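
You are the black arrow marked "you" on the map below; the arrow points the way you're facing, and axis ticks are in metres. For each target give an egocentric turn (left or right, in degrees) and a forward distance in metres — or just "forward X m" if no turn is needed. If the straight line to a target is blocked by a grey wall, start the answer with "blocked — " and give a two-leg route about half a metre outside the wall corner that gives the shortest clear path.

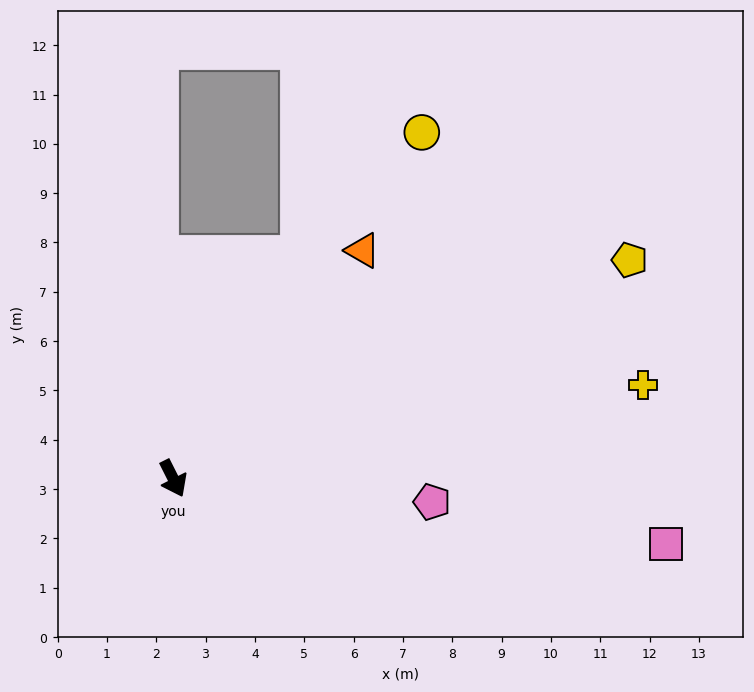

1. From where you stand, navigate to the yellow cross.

turn left 75°, forward 9.7 m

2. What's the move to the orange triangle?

turn left 114°, forward 6.0 m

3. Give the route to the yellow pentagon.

turn left 89°, forward 10.3 m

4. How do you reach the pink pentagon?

turn left 58°, forward 5.3 m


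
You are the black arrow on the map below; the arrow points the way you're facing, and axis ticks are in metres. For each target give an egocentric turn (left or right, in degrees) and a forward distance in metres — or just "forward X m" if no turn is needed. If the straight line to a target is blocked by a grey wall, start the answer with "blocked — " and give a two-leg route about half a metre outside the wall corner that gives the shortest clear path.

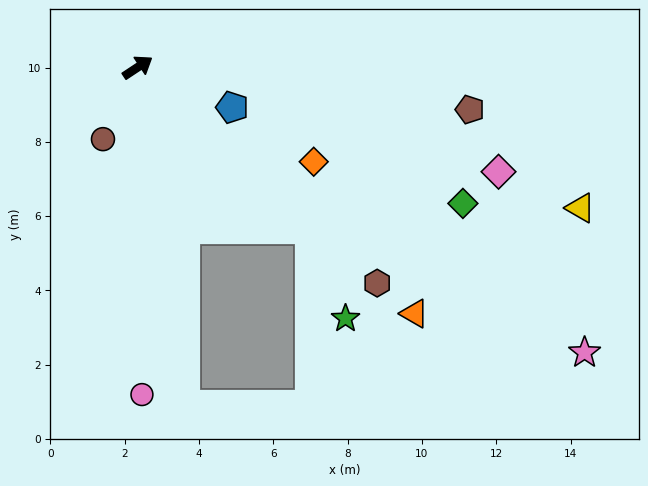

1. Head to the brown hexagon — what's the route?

turn right 76°, forward 8.7 m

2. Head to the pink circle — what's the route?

turn right 123°, forward 8.8 m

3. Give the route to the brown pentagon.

turn right 41°, forward 9.0 m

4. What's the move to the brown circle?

turn right 149°, forward 2.1 m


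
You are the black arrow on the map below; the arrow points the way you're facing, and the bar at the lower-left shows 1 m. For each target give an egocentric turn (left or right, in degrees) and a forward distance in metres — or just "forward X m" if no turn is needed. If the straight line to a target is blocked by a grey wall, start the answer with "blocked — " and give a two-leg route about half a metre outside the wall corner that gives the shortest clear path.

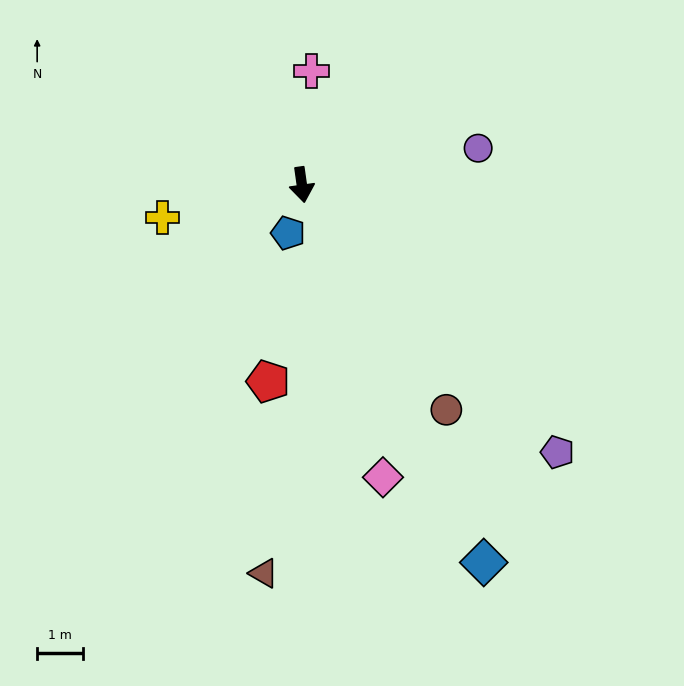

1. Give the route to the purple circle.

turn left 94°, forward 4.0 m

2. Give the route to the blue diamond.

turn left 18°, forward 9.2 m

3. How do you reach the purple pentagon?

turn left 36°, forward 8.1 m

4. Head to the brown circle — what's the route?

turn left 25°, forward 5.9 m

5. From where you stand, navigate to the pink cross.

turn left 167°, forward 2.5 m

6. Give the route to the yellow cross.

turn right 85°, forward 3.2 m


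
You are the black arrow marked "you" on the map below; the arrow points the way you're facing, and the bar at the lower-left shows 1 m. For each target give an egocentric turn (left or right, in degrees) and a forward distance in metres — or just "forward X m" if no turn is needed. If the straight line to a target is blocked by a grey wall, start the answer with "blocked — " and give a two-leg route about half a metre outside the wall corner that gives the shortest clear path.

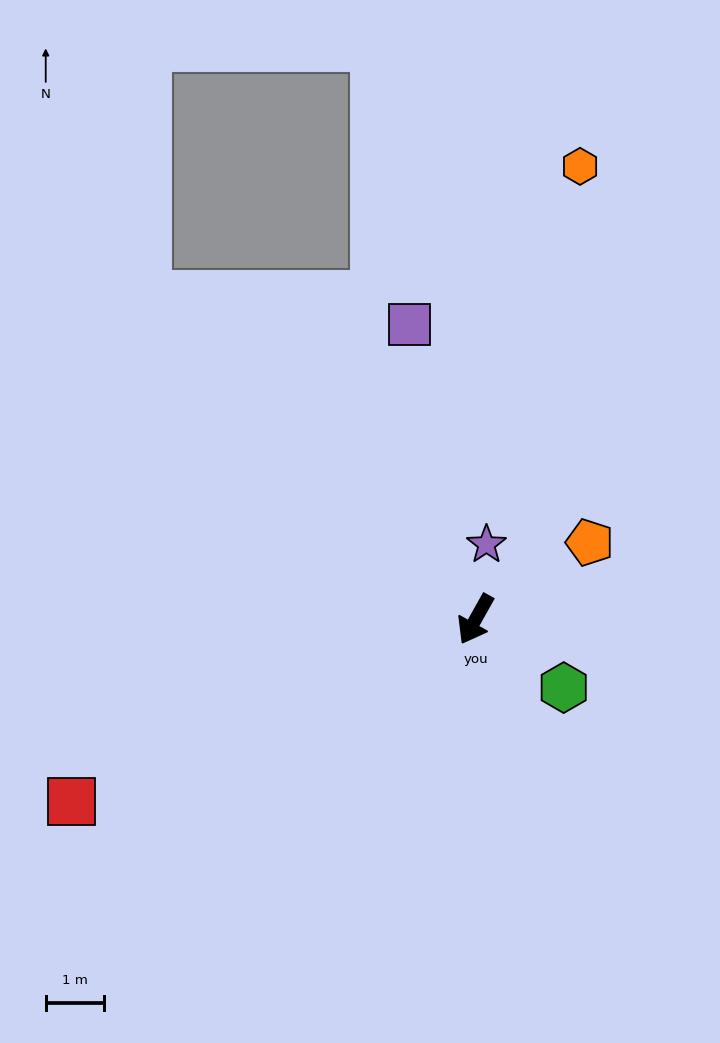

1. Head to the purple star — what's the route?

turn right 159°, forward 1.3 m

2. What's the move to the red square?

turn right 36°, forward 7.6 m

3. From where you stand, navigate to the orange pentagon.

turn left 153°, forward 2.4 m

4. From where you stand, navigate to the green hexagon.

turn left 82°, forward 1.9 m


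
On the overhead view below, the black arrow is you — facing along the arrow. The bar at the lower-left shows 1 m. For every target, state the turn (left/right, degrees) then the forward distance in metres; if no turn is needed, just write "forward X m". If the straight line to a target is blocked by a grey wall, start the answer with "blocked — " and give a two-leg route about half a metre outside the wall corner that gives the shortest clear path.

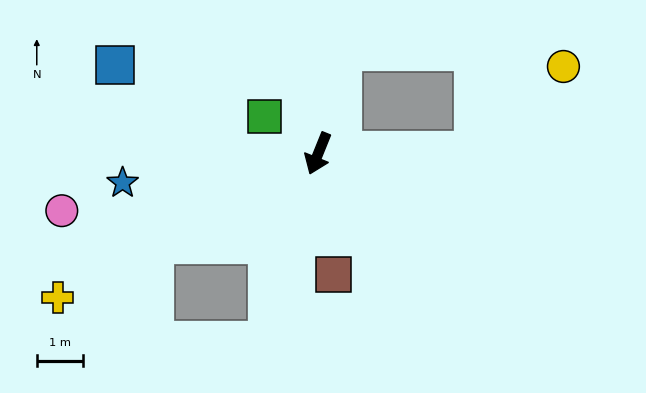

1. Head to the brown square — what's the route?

turn left 29°, forward 2.7 m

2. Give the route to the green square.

turn right 102°, forward 1.4 m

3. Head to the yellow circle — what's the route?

blocked — turn left 113°, forward 3.4 m, then turn left 42°, forward 2.7 m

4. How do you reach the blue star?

turn right 59°, forward 4.3 m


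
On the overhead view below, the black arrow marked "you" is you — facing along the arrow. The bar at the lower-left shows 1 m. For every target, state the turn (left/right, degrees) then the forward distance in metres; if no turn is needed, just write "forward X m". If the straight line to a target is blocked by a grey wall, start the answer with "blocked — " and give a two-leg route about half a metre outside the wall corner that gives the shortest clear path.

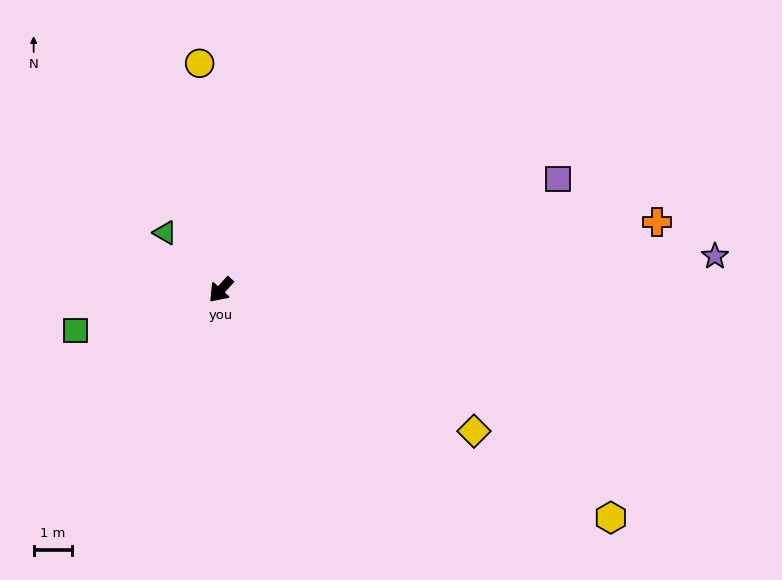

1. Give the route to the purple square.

turn left 151°, forward 9.2 m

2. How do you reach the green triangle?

turn right 93°, forward 2.1 m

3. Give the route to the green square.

turn right 32°, forward 3.9 m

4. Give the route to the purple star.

turn left 136°, forward 12.8 m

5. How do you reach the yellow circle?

turn right 132°, forward 5.9 m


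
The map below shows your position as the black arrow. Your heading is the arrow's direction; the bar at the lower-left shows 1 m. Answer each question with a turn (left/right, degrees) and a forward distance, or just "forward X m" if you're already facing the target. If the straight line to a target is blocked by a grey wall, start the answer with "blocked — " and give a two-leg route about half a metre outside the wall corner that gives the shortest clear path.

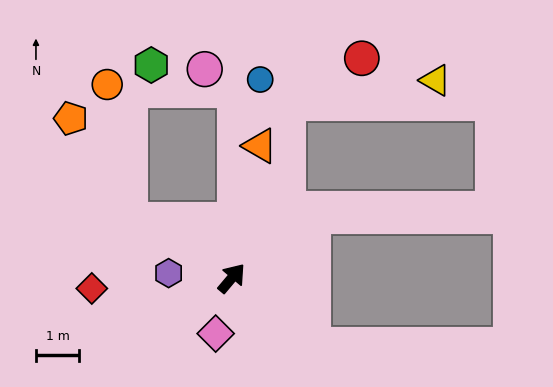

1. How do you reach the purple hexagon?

turn left 126°, forward 1.5 m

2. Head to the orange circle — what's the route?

blocked — turn left 101°, forward 2.7 m, then turn right 51°, forward 3.2 m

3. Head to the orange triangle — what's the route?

turn left 28°, forward 3.1 m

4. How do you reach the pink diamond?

turn right 156°, forward 1.3 m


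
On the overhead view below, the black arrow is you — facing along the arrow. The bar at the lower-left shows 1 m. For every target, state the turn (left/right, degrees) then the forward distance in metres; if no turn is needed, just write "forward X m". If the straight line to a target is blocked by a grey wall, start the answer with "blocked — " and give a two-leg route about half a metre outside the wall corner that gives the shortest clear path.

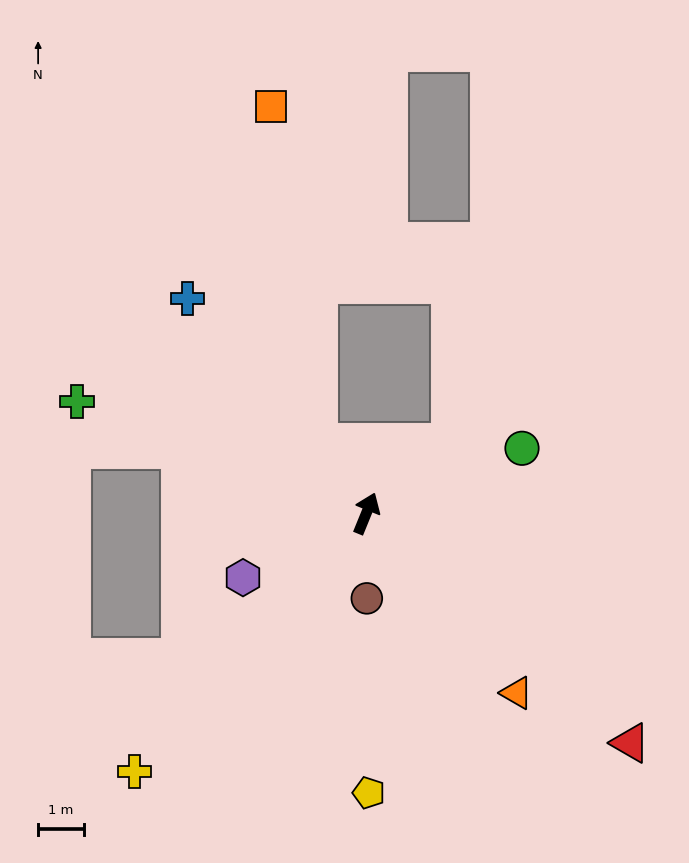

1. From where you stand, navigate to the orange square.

blocked — turn left 56°, forward 1.8 m, then turn right 26°, forward 7.4 m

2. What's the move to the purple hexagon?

turn left 140°, forward 3.0 m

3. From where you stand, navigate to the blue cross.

turn left 62°, forward 6.1 m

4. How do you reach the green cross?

turn left 91°, forward 6.7 m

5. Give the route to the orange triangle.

turn right 118°, forward 5.1 m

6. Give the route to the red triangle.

turn right 109°, forward 7.6 m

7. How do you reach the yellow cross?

turn left 160°, forward 7.5 m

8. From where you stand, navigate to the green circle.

turn right 45°, forward 3.7 m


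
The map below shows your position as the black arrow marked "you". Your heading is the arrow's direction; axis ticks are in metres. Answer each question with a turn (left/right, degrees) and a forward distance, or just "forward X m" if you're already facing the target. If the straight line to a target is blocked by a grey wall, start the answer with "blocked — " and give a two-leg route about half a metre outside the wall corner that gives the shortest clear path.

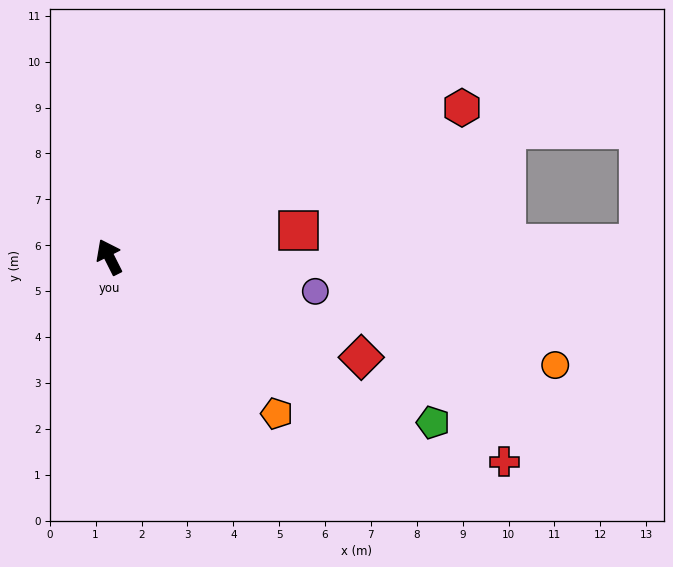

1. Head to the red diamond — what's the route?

turn right 138°, forward 5.9 m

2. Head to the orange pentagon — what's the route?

turn right 160°, forward 5.0 m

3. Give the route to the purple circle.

turn right 126°, forward 4.6 m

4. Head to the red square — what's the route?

turn right 109°, forward 4.2 m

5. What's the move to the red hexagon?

turn right 94°, forward 8.3 m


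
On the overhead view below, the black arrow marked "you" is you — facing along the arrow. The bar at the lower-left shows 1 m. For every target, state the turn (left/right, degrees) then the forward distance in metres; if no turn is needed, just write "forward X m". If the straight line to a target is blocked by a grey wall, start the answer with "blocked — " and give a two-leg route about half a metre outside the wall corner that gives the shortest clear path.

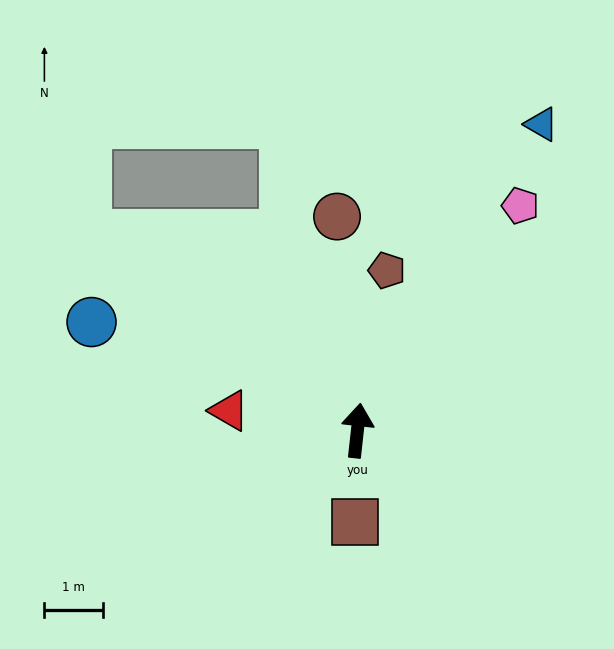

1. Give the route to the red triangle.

turn left 87°, forward 2.2 m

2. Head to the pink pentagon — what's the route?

turn right 30°, forward 4.8 m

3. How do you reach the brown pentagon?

turn right 4°, forward 2.8 m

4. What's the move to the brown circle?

turn left 12°, forward 3.7 m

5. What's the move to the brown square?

turn right 175°, forward 1.6 m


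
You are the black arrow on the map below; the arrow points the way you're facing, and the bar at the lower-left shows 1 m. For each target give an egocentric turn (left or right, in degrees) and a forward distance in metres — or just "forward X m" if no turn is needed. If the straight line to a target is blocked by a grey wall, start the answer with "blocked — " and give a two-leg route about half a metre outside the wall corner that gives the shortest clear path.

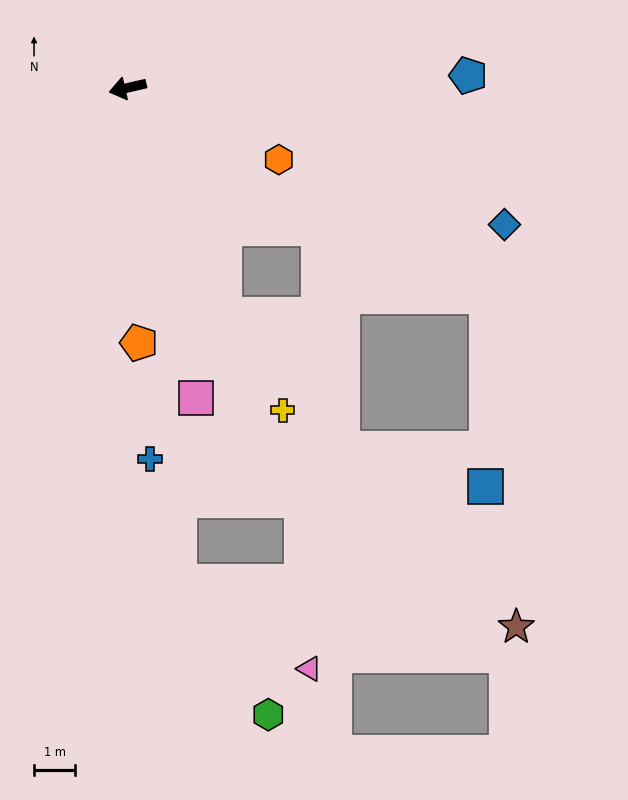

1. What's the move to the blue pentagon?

turn left 169°, forward 8.2 m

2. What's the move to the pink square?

turn left 89°, forward 7.7 m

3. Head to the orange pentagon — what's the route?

turn left 80°, forward 6.2 m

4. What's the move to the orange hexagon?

turn left 142°, forward 4.0 m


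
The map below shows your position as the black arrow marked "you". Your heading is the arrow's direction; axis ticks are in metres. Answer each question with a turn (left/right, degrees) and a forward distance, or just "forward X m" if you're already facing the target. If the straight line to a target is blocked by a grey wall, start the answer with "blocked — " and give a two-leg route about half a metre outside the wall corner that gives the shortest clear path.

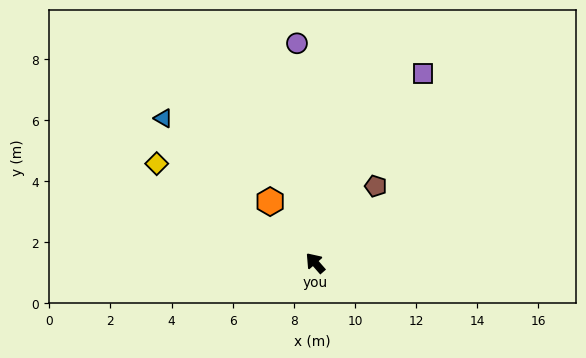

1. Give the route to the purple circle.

turn right 36°, forward 7.2 m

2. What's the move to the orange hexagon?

turn right 5°, forward 2.5 m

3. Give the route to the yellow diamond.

turn left 17°, forward 6.1 m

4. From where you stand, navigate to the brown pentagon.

turn right 79°, forward 3.2 m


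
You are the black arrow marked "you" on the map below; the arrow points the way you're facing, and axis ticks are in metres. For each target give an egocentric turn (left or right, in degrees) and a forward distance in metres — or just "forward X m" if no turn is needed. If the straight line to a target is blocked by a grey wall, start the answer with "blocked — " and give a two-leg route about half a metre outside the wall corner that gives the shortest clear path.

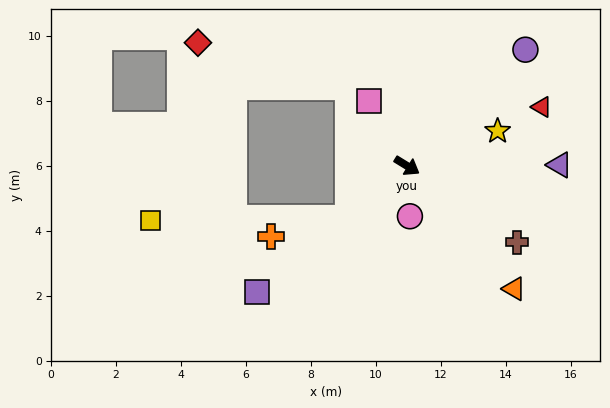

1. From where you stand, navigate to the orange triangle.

turn right 17°, forward 5.0 m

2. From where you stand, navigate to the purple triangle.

turn left 32°, forward 4.7 m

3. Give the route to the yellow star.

turn left 53°, forward 3.0 m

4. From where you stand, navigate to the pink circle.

turn right 55°, forward 1.6 m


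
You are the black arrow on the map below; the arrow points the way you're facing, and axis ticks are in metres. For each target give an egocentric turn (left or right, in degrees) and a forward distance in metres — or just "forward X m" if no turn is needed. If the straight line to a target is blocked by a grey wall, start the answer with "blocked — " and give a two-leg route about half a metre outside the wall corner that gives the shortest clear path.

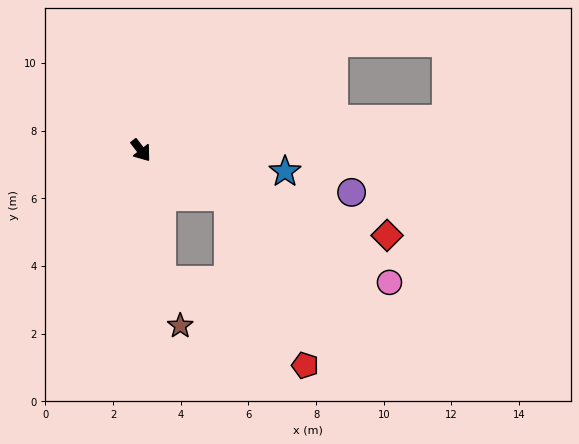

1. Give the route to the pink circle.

turn left 24°, forward 8.3 m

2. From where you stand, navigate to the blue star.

turn left 44°, forward 4.3 m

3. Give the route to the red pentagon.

blocked — turn left 24°, forward 2.9 m, then turn right 37°, forward 5.5 m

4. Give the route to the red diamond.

turn left 33°, forward 7.7 m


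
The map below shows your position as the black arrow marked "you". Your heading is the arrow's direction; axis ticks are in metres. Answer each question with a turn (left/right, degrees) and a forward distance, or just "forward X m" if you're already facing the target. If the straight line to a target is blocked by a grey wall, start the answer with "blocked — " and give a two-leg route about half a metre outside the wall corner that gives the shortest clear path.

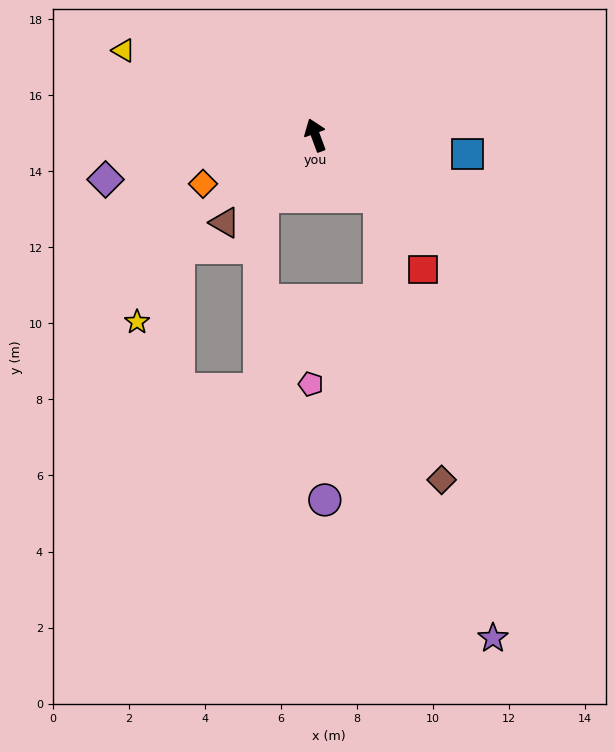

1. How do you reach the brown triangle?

turn left 114°, forward 3.3 m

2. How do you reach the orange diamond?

turn left 93°, forward 3.2 m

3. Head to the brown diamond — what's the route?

blocked — turn right 154°, forward 2.3 m, then turn right 34°, forward 7.6 m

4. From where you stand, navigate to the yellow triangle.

turn left 46°, forward 5.5 m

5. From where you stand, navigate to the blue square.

turn right 117°, forward 4.0 m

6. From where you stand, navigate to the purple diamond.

turn left 82°, forward 5.6 m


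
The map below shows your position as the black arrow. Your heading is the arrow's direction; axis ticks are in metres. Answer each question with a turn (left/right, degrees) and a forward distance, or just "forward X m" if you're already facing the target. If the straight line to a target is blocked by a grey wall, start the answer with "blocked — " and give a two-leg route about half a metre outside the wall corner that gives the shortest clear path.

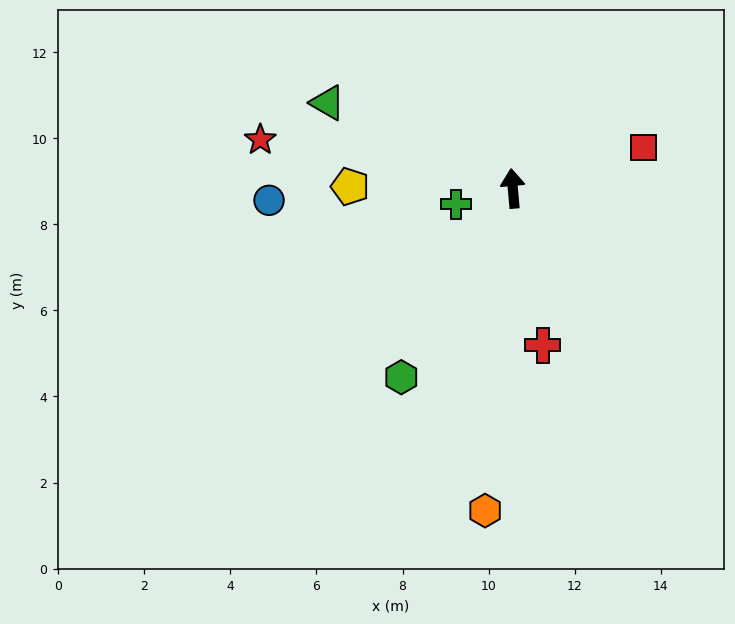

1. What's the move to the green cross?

turn left 101°, forward 1.4 m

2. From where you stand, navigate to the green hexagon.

turn left 144°, forward 5.1 m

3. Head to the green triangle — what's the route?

turn left 60°, forward 4.7 m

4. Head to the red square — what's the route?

turn right 78°, forward 3.2 m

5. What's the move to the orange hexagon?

turn left 170°, forward 7.5 m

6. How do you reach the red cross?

turn right 174°, forward 3.7 m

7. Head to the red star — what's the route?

turn left 74°, forward 6.0 m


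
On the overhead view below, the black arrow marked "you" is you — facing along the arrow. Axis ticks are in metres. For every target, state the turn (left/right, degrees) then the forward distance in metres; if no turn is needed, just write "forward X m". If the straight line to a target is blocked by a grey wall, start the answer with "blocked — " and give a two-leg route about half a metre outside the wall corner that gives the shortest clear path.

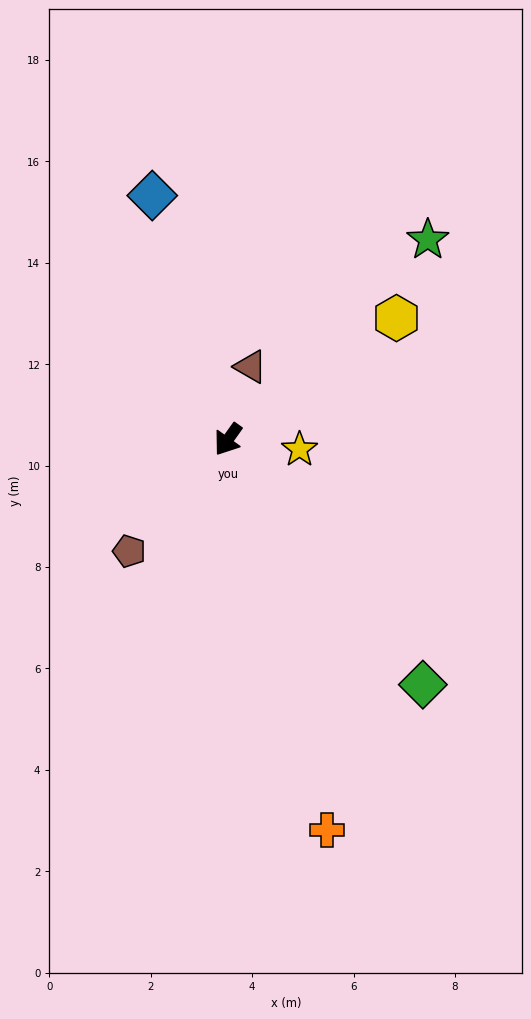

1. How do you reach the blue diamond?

turn right 127°, forward 5.0 m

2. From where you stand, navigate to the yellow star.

turn left 118°, forward 1.4 m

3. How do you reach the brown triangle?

turn right 162°, forward 1.5 m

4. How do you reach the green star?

turn left 170°, forward 5.6 m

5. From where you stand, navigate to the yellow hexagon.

turn left 161°, forward 4.1 m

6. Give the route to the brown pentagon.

turn right 6°, forward 2.9 m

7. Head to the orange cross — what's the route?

turn left 50°, forward 7.9 m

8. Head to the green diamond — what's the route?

turn left 74°, forward 6.2 m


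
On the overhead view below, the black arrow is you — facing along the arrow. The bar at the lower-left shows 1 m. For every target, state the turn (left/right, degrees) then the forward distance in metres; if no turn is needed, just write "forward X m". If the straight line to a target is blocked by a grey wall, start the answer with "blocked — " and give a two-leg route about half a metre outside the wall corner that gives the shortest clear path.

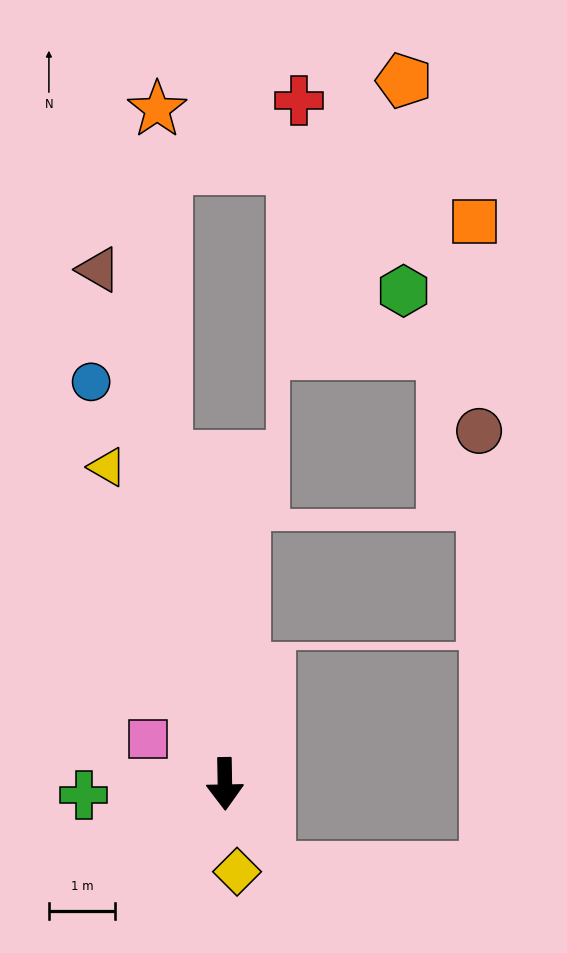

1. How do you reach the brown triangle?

turn right 167°, forward 8.0 m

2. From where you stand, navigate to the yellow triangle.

turn right 161°, forward 5.1 m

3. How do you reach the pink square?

turn right 121°, forward 1.3 m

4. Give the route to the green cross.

turn right 86°, forward 2.1 m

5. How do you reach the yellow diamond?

turn left 7°, forward 1.3 m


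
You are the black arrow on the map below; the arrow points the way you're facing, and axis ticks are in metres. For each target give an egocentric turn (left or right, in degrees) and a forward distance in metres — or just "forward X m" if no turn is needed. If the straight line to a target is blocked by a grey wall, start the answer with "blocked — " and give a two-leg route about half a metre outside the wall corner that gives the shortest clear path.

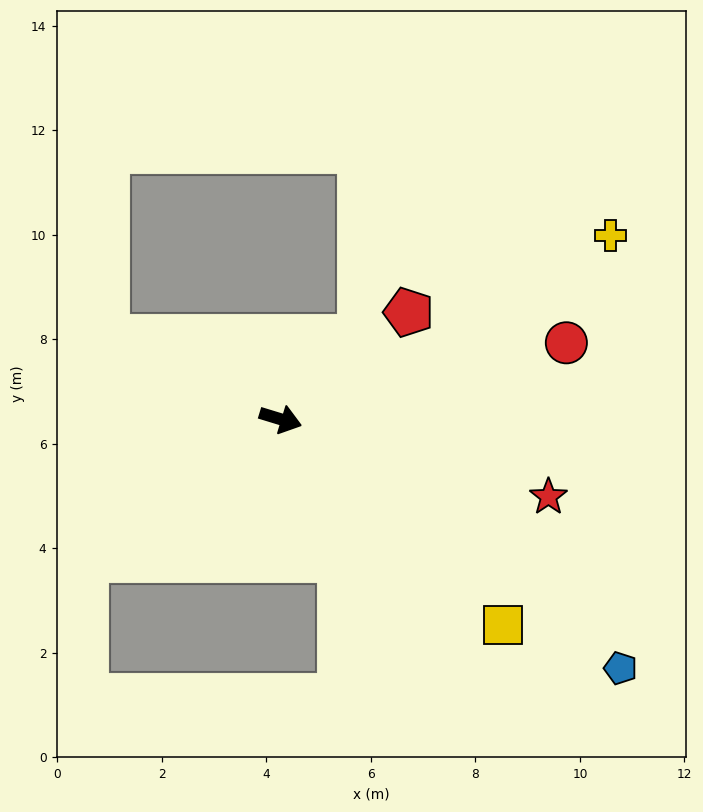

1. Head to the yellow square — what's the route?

turn right 26°, forward 5.8 m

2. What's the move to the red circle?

turn left 32°, forward 5.7 m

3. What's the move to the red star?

forward 5.3 m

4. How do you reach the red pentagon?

turn left 57°, forward 3.2 m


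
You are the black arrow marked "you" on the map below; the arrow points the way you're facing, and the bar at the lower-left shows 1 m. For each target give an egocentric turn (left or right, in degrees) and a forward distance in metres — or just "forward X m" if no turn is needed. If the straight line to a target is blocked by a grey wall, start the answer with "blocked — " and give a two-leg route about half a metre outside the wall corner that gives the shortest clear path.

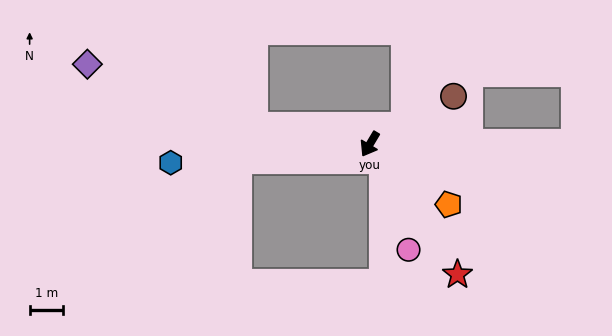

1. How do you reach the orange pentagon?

turn left 83°, forward 3.0 m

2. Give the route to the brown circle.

turn left 151°, forward 2.9 m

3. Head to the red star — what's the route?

turn left 65°, forward 4.7 m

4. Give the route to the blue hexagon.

turn right 54°, forward 6.0 m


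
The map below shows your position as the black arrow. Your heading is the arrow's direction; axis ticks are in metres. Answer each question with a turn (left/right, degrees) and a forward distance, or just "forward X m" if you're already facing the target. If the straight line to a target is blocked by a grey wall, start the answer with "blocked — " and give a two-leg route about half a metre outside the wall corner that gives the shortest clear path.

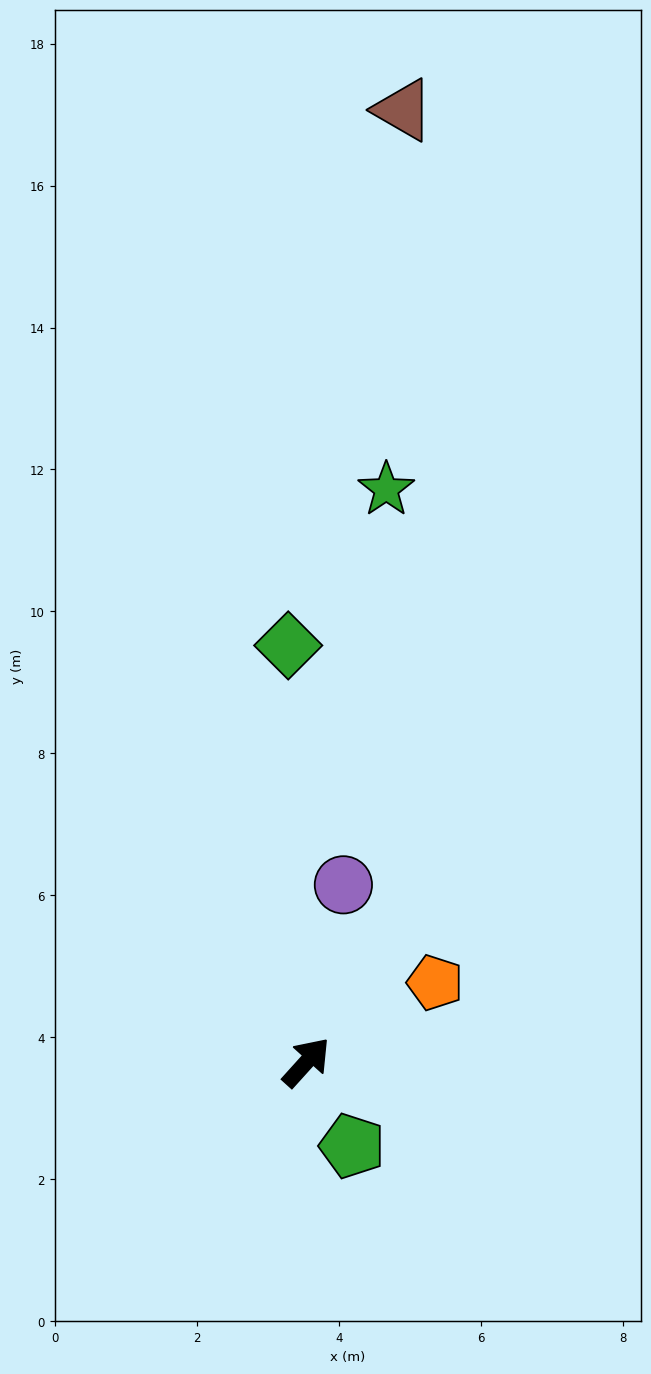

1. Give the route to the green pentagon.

turn right 109°, forward 1.3 m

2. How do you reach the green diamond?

turn left 45°, forward 5.9 m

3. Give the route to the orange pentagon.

turn right 16°, forward 2.1 m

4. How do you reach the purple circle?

turn left 30°, forward 2.6 m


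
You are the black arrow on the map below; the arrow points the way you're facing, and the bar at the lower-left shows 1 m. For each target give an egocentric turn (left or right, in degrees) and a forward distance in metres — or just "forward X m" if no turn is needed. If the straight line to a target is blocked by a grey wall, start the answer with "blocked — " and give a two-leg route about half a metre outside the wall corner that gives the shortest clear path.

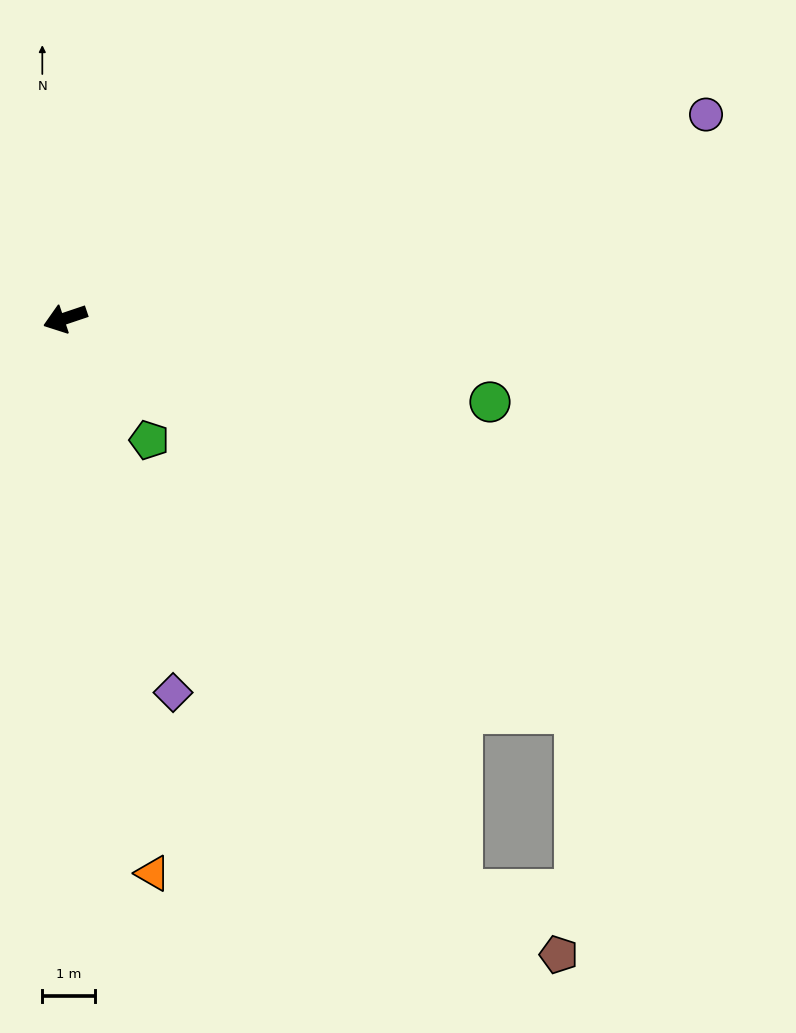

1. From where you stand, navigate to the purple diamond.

turn left 87°, forward 7.3 m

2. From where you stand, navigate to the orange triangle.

turn left 80°, forward 10.6 m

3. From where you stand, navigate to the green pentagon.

turn left 106°, forward 2.8 m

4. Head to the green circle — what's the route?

turn left 150°, forward 8.2 m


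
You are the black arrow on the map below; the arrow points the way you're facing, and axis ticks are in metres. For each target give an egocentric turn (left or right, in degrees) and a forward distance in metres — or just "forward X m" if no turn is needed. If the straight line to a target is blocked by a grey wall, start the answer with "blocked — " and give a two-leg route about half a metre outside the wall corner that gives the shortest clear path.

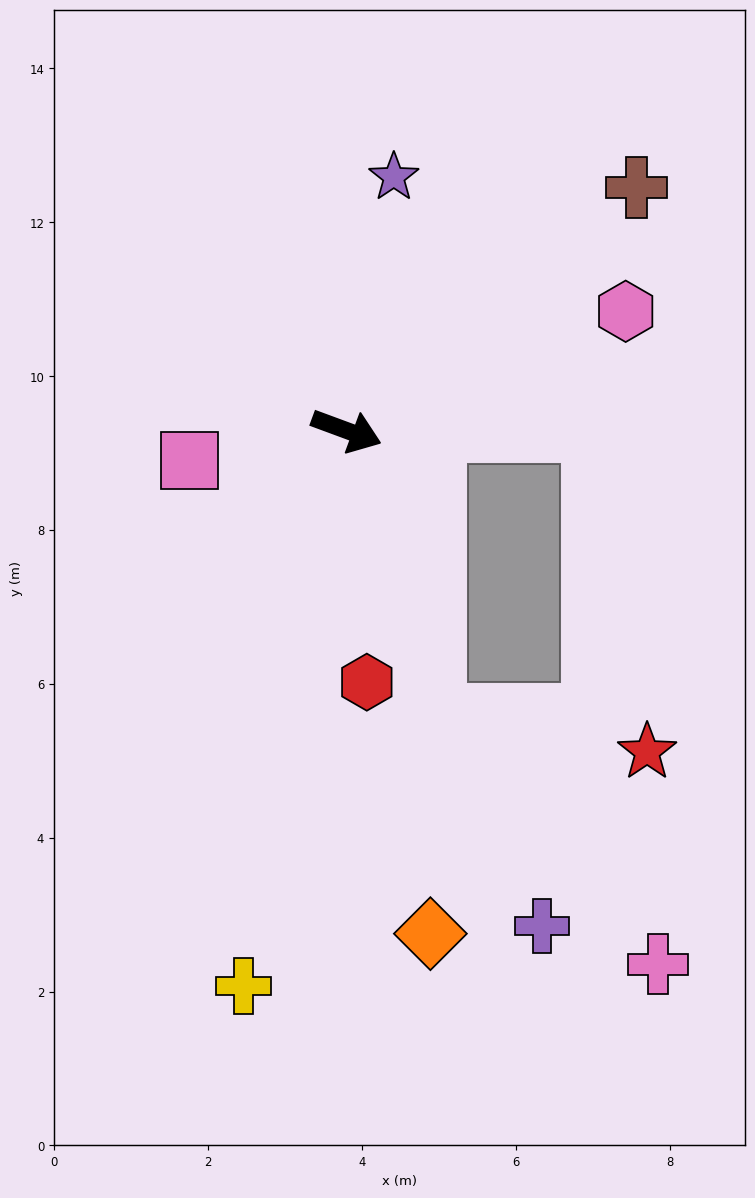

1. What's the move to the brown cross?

turn left 60°, forward 4.9 m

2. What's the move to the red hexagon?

turn right 65°, forward 3.3 m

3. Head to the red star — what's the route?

blocked — turn right 53°, forward 3.9 m, then turn left 64°, forward 2.8 m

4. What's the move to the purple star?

turn left 100°, forward 3.4 m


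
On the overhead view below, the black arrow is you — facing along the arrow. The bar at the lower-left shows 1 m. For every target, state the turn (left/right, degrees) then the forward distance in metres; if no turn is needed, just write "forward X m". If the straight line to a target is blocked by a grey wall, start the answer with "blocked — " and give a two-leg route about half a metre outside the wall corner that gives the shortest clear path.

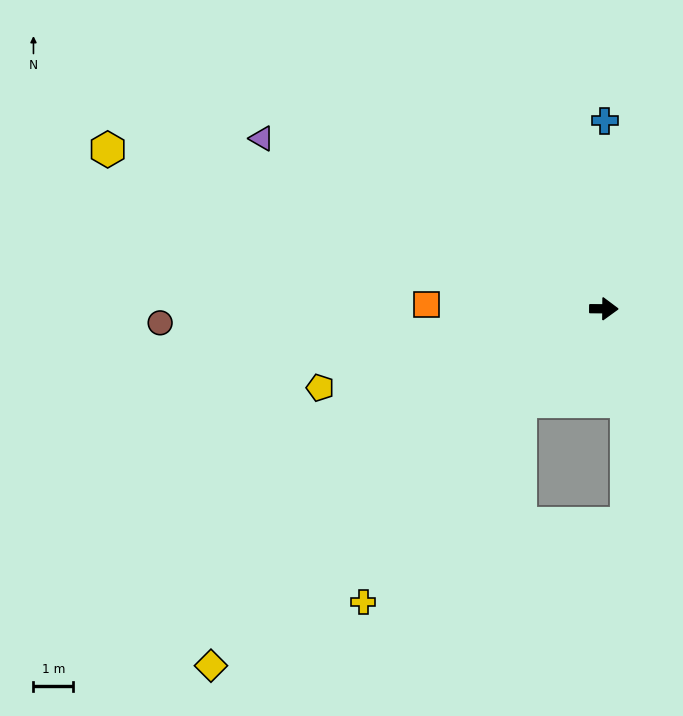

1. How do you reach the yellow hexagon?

turn left 163°, forward 13.2 m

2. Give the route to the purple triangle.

turn left 154°, forward 9.7 m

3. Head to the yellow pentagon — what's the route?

turn right 164°, forward 7.4 m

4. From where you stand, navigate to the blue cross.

turn left 90°, forward 4.7 m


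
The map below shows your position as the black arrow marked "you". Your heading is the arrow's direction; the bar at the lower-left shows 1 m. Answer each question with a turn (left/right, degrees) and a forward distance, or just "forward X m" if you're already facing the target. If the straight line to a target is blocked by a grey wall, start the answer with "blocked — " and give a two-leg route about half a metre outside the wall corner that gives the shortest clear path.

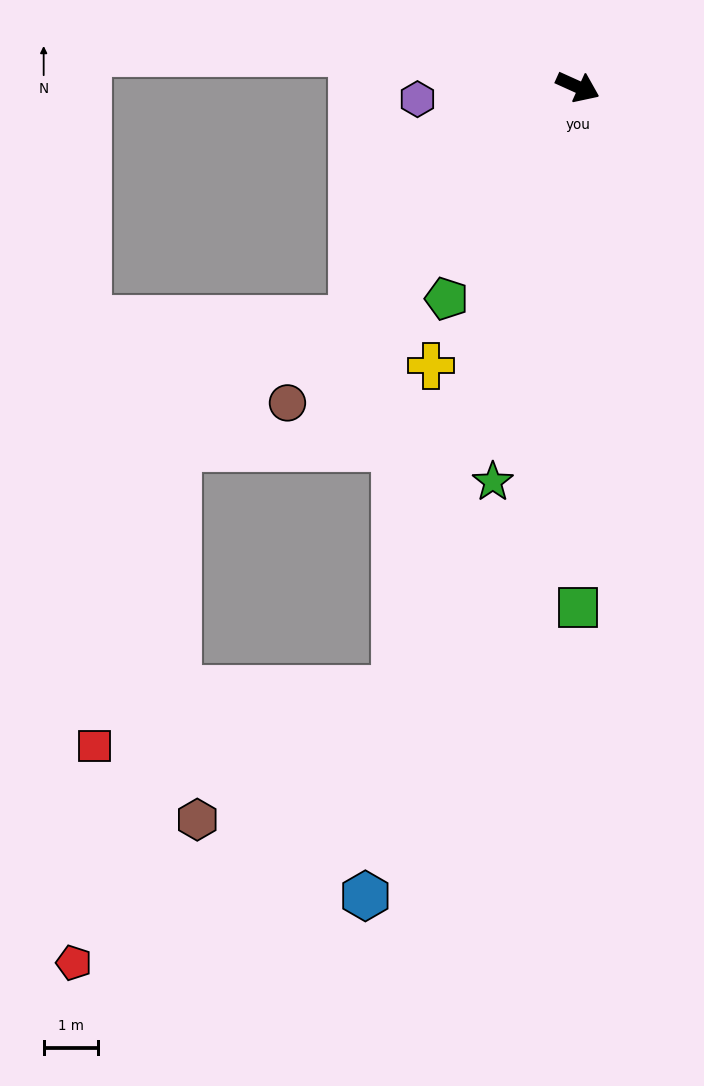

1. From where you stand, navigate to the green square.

turn right 66°, forward 9.5 m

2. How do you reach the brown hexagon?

blocked — turn right 83°, forward 11.5 m, then turn right 39°, forward 4.3 m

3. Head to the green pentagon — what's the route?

turn right 97°, forward 4.5 m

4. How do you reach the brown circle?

turn right 108°, forward 7.8 m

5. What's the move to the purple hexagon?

turn right 151°, forward 2.9 m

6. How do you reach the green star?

turn right 78°, forward 7.4 m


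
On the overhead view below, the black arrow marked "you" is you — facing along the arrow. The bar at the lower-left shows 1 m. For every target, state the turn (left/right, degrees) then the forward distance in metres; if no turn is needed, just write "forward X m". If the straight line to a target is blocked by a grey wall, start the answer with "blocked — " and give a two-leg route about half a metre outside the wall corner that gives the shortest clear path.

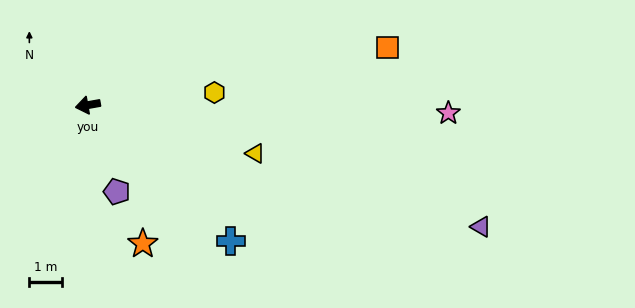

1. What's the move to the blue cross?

turn left 126°, forward 6.0 m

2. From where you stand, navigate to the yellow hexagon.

turn left 176°, forward 3.9 m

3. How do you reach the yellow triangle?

turn left 154°, forward 5.3 m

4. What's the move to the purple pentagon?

turn left 98°, forward 2.8 m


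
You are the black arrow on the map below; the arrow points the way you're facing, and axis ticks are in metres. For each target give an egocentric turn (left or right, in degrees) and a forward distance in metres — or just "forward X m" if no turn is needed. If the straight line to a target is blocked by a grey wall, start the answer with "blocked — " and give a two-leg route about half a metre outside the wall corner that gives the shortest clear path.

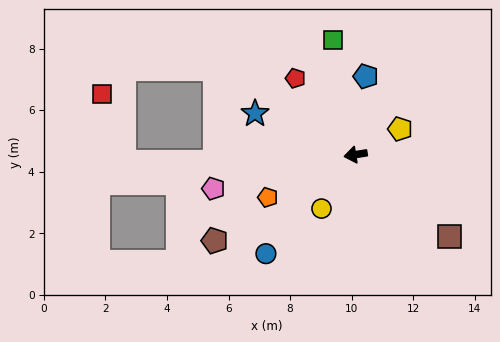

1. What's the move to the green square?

turn right 88°, forward 3.8 m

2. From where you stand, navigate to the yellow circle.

turn left 49°, forward 2.1 m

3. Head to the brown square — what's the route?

turn left 130°, forward 4.0 m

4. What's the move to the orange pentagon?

turn left 17°, forward 3.2 m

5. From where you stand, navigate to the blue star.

turn right 31°, forward 3.5 m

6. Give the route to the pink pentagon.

turn left 4°, forward 4.7 m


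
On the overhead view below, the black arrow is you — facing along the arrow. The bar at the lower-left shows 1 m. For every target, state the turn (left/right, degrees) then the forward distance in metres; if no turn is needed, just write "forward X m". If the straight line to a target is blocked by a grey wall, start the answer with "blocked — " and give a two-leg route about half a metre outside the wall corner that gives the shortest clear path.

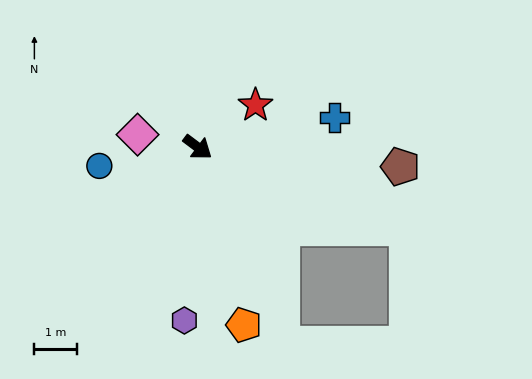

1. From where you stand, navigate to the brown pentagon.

turn left 31°, forward 4.8 m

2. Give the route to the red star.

turn left 73°, forward 1.7 m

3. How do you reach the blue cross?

turn left 49°, forward 3.3 m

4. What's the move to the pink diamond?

turn right 155°, forward 1.4 m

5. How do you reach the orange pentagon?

turn right 39°, forward 4.3 m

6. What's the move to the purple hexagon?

turn right 58°, forward 4.1 m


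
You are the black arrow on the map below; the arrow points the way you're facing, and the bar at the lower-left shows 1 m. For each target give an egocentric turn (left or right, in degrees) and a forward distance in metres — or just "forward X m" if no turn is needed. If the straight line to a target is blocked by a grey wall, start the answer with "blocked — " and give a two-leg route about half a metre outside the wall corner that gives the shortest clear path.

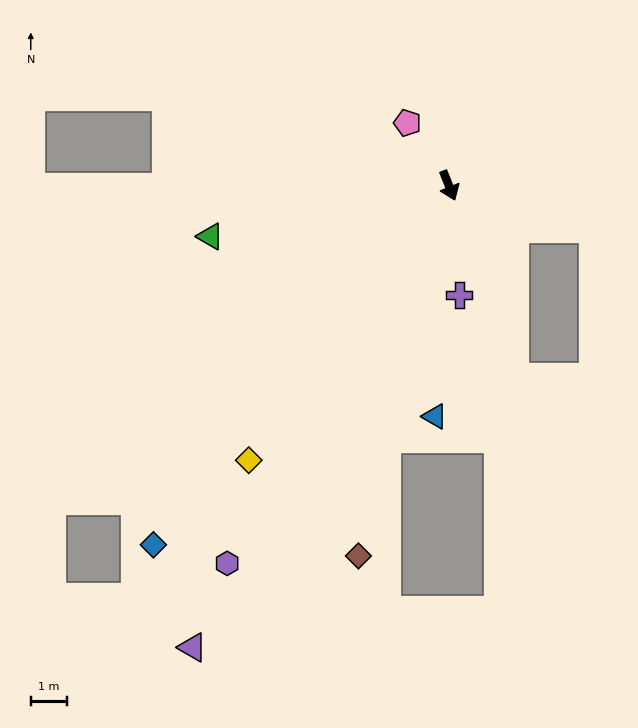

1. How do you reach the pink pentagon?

turn right 168°, forward 2.1 m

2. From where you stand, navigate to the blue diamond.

turn right 61°, forward 12.8 m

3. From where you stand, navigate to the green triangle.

turn right 100°, forward 6.7 m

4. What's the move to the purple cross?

turn right 17°, forward 3.0 m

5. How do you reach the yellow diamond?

turn right 58°, forward 9.3 m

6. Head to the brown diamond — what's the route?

turn right 36°, forward 10.5 m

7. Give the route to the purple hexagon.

turn right 52°, forward 12.1 m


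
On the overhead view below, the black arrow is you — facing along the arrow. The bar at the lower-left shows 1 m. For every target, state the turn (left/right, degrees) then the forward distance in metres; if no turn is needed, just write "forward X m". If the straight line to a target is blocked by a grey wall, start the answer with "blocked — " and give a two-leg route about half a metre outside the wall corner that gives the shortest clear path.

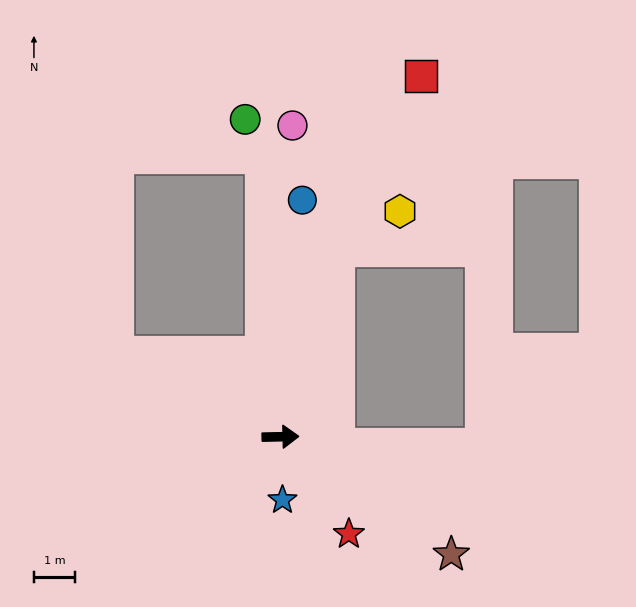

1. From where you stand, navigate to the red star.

turn right 56°, forward 2.9 m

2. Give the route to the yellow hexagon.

blocked — turn left 72°, forward 4.7 m, then turn right 42°, forward 1.8 m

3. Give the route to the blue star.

turn right 89°, forward 1.5 m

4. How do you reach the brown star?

turn right 36°, forward 5.0 m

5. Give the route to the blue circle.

turn left 83°, forward 5.7 m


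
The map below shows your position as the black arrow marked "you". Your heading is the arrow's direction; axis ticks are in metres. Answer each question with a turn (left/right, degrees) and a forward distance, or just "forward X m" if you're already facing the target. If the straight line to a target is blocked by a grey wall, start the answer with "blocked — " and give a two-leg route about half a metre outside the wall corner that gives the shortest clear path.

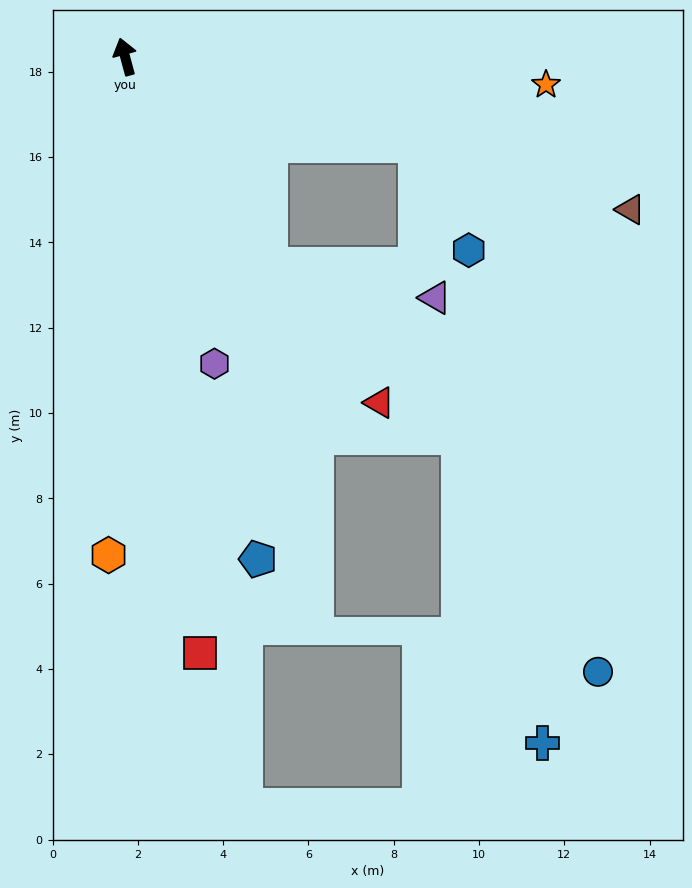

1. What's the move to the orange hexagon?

turn left 163°, forward 11.7 m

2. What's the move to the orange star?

turn right 109°, forward 9.9 m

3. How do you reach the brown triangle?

turn right 122°, forward 12.4 m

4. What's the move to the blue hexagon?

blocked — turn right 122°, forward 7.1 m, then turn right 47°, forward 2.8 m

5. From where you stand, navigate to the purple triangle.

blocked — turn right 160°, forward 6.0 m, then turn left 44°, forward 3.9 m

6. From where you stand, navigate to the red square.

turn left 172°, forward 14.1 m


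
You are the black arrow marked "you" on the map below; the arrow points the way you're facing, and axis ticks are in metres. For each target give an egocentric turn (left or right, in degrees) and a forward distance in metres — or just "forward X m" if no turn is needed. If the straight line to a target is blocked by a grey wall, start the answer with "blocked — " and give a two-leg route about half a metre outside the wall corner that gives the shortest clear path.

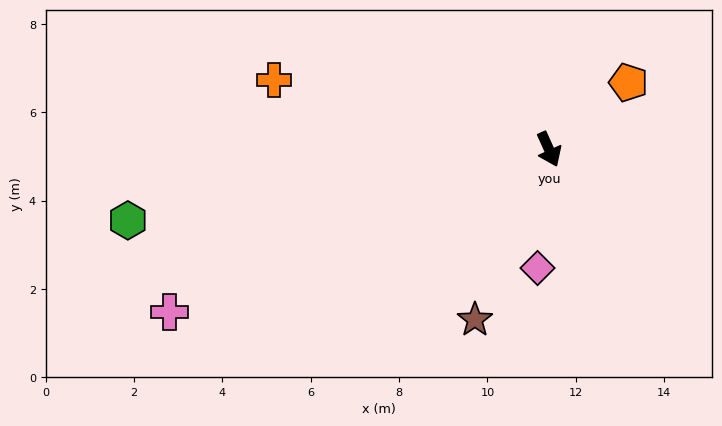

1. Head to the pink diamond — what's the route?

turn right 30°, forward 2.7 m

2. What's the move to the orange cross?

turn right 128°, forward 6.4 m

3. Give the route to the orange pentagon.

turn left 106°, forward 2.4 m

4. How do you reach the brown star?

turn right 48°, forward 4.2 m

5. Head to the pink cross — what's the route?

turn right 91°, forward 9.4 m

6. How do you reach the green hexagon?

turn right 105°, forward 9.7 m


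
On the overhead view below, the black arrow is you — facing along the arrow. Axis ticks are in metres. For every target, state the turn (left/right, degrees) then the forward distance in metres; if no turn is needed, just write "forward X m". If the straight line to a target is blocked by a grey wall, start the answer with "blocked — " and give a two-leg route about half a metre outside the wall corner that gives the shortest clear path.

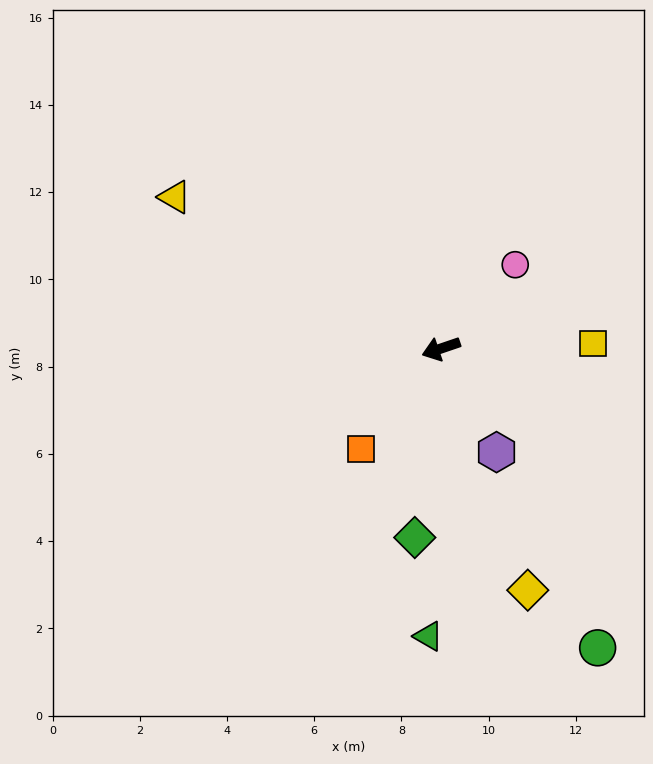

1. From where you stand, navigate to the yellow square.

turn left 163°, forward 3.5 m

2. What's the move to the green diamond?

turn left 63°, forward 4.4 m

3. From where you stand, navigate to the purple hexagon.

turn left 99°, forward 2.7 m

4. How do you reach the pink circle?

turn right 150°, forward 2.6 m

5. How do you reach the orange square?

turn left 33°, forward 2.9 m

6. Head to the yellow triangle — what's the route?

turn right 48°, forward 7.0 m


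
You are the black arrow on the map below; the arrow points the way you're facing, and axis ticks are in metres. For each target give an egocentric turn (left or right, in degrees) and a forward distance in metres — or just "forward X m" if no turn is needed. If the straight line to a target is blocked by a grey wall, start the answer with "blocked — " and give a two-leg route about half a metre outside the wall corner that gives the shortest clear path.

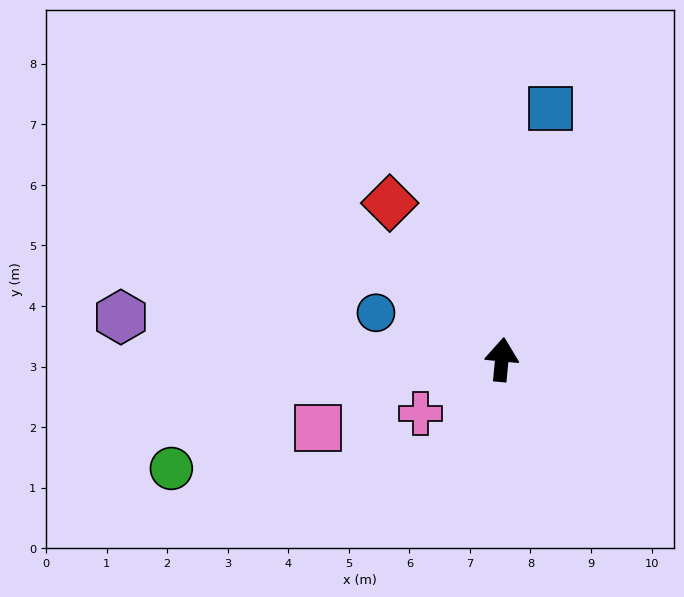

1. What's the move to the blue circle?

turn left 75°, forward 2.2 m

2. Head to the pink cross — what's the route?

turn left 129°, forward 1.6 m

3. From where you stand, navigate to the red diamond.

turn left 41°, forward 3.2 m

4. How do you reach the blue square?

turn right 6°, forward 4.2 m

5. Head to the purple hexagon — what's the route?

turn left 89°, forward 6.3 m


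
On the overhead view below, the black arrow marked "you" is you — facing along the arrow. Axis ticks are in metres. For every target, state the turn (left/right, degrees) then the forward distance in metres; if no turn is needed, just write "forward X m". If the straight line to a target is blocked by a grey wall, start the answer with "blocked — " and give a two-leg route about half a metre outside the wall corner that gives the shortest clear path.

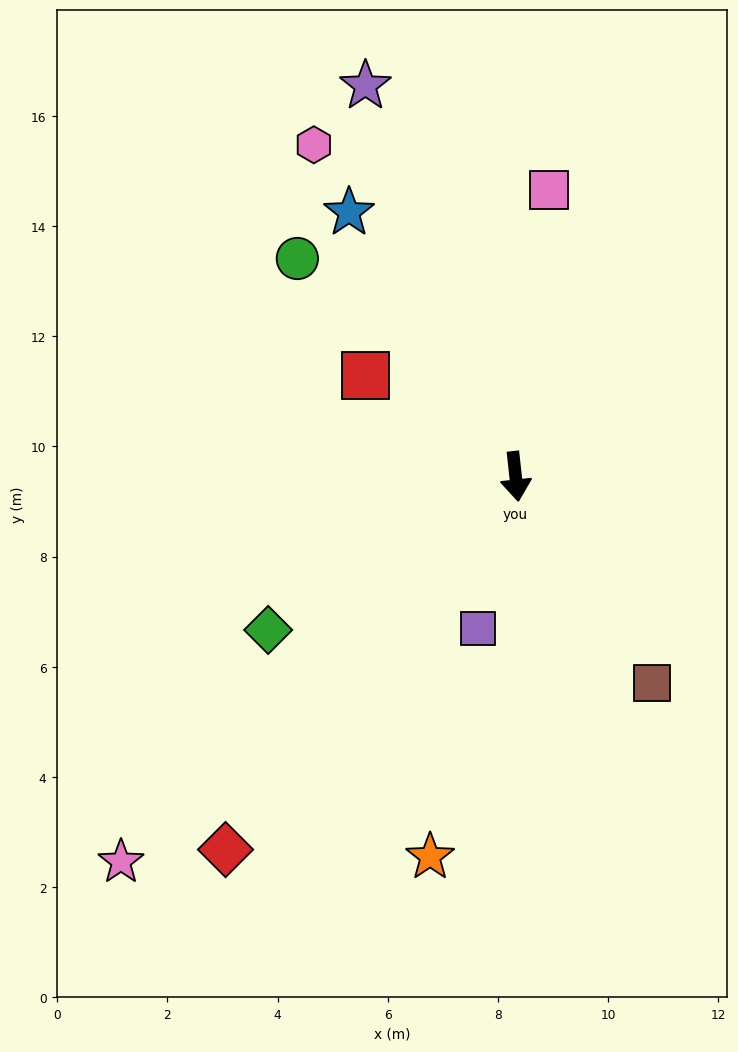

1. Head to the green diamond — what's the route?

turn right 64°, forward 5.3 m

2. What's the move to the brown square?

turn left 27°, forward 4.5 m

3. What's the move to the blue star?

turn right 154°, forward 5.7 m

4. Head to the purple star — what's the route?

turn right 165°, forward 7.6 m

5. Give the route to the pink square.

turn left 167°, forward 5.2 m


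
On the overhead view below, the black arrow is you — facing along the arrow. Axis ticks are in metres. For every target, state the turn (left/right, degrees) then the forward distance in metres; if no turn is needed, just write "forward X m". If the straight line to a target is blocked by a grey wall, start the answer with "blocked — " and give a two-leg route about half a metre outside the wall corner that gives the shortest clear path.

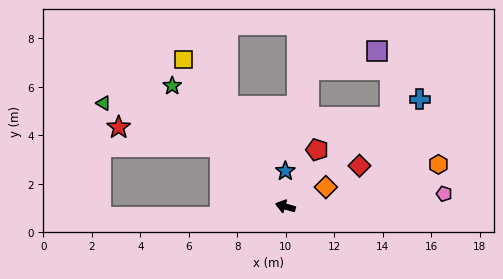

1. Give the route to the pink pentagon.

turn right 160°, forward 6.6 m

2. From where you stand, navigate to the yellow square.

turn right 40°, forward 7.4 m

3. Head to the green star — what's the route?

turn right 31°, forward 6.8 m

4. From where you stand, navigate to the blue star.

turn right 74°, forward 1.5 m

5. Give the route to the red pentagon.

turn right 103°, forward 2.7 m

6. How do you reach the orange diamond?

turn right 138°, forward 1.9 m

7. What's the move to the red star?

blocked — turn right 26°, forward 3.6 m, then turn left 31°, forward 4.3 m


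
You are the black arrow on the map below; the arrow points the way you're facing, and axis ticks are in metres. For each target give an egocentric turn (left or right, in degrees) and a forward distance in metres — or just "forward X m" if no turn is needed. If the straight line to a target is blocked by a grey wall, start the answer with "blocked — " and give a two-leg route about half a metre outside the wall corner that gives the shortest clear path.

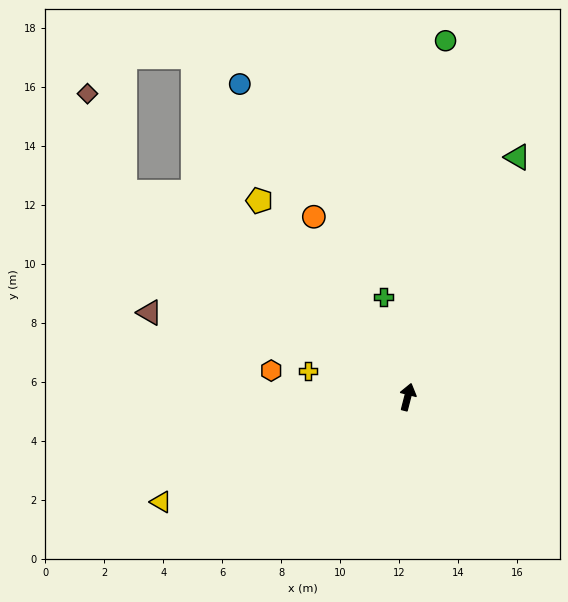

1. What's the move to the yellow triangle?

turn left 127°, forward 9.1 m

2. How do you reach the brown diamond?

blocked — turn left 69°, forward 11.8 m, then turn right 34°, forward 3.6 m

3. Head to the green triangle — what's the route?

turn right 10°, forward 8.9 m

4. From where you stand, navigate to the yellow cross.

turn left 90°, forward 3.5 m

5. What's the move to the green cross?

turn left 28°, forward 3.5 m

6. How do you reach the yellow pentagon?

turn left 51°, forward 8.3 m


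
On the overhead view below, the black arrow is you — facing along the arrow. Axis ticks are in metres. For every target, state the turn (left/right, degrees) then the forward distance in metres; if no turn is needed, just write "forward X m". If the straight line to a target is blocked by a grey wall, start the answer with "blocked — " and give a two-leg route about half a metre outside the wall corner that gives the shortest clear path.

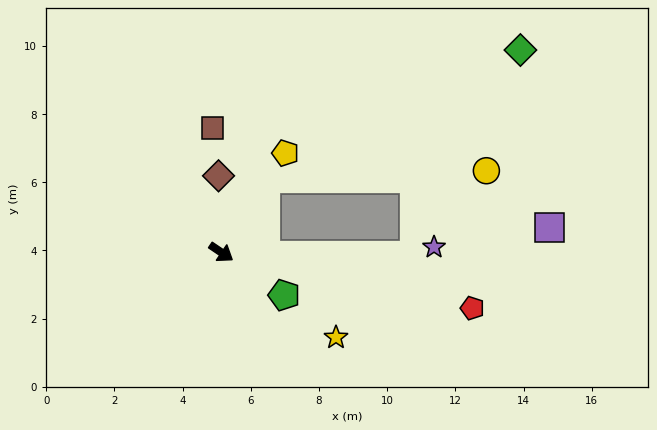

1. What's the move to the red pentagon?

turn left 22°, forward 7.5 m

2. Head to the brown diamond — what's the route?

turn left 126°, forward 2.2 m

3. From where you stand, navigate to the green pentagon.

forward 2.2 m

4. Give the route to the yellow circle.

blocked — turn left 93°, forward 2.5 m, then turn right 57°, forward 6.5 m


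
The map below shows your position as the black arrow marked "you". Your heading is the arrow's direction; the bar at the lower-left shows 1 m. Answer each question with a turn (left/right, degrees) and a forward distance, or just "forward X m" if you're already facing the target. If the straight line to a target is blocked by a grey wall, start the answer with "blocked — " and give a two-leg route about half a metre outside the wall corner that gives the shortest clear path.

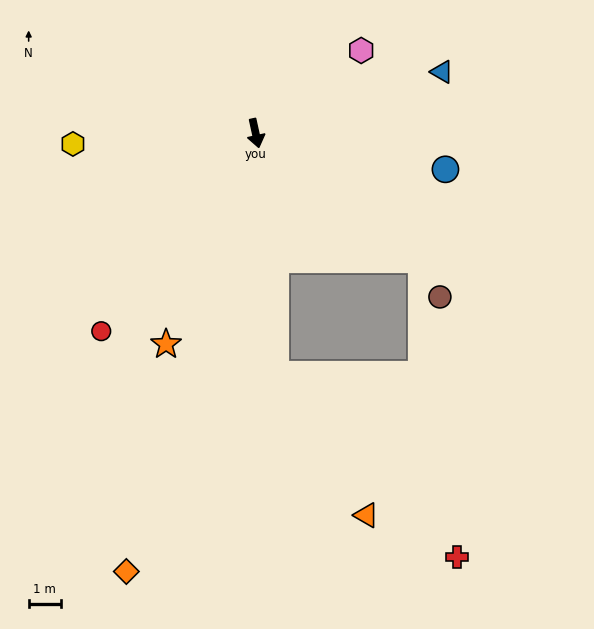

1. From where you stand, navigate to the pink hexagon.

turn left 116°, forward 4.2 m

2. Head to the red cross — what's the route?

blocked — turn right 8°, forward 7.6 m, then turn left 41°, forward 8.1 m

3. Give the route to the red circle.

turn right 50°, forward 7.9 m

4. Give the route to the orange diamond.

turn right 29°, forward 14.3 m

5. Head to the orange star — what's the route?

turn right 35°, forward 7.2 m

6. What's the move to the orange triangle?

blocked — turn right 8°, forward 7.6 m, then turn left 28°, forward 5.2 m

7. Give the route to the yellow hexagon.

turn right 99°, forward 5.7 m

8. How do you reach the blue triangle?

turn left 96°, forward 6.2 m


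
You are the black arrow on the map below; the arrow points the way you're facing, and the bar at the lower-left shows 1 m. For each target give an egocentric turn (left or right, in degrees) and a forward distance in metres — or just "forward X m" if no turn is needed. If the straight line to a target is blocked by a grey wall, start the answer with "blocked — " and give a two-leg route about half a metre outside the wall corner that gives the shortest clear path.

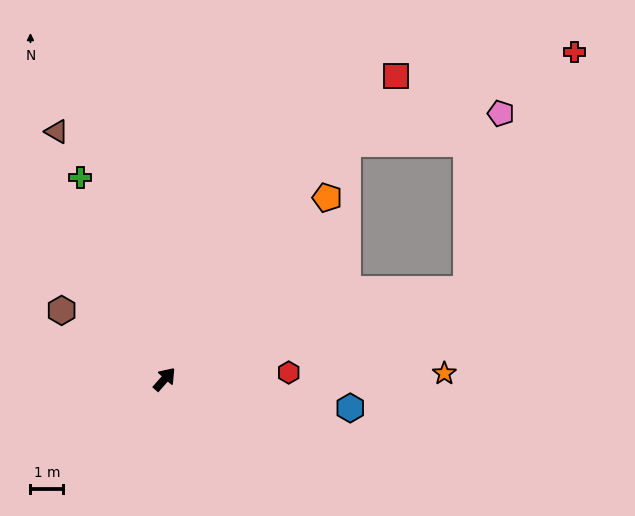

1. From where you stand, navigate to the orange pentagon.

forward 7.5 m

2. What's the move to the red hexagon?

turn right 46°, forward 3.8 m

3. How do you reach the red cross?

blocked — turn right 32°, forward 9.6 m, then turn left 49°, forward 8.0 m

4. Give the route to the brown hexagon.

turn left 98°, forward 3.8 m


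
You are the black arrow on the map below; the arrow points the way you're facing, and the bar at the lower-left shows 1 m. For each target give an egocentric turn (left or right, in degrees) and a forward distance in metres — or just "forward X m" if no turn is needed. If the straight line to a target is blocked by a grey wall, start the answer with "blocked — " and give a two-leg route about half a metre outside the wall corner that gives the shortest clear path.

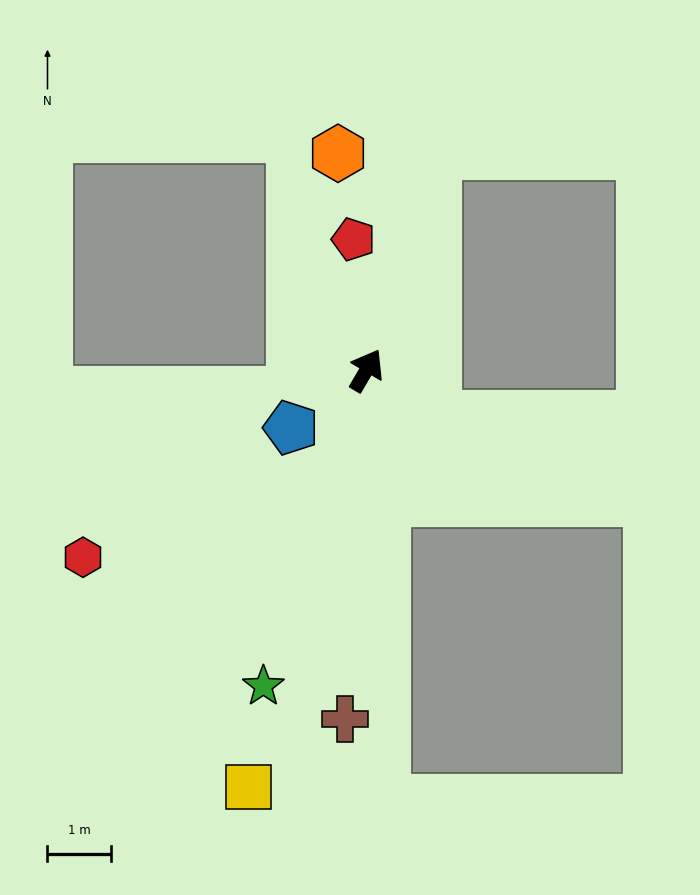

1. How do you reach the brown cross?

turn right 153°, forward 5.5 m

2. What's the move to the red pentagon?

turn left 36°, forward 2.1 m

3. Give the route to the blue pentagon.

turn left 158°, forward 1.5 m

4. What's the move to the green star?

turn right 168°, forward 5.2 m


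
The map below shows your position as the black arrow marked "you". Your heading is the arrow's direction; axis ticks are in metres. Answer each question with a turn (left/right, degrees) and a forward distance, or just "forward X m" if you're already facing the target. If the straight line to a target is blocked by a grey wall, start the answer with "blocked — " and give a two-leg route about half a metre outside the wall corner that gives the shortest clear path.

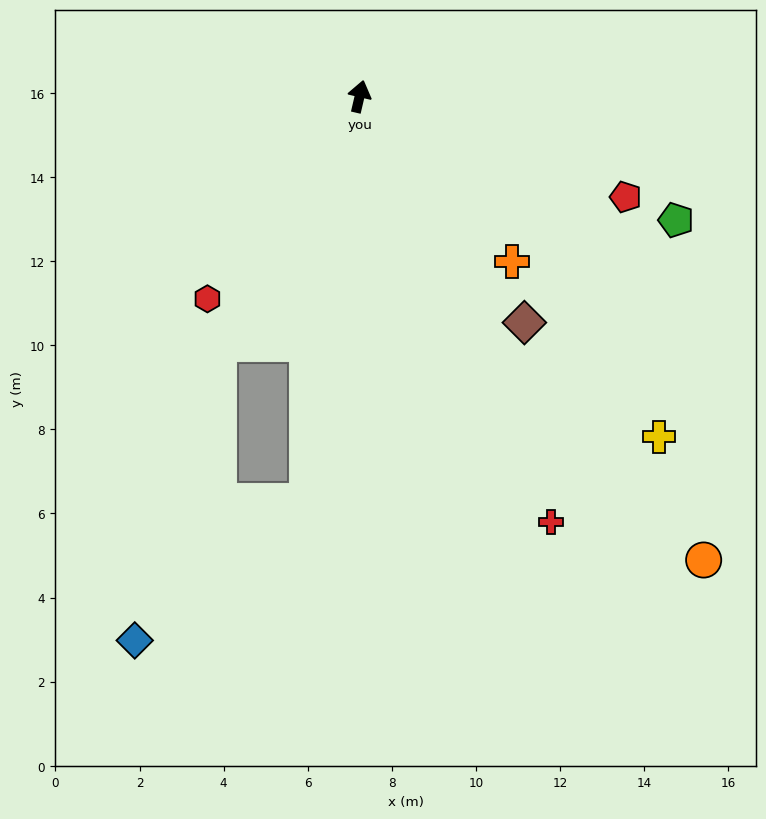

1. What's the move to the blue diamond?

blocked — turn left 164°, forward 6.8 m, then turn left 13°, forward 7.3 m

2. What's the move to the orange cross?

turn right 124°, forward 5.3 m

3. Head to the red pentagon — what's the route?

turn right 98°, forward 6.8 m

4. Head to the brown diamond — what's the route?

turn right 131°, forward 6.7 m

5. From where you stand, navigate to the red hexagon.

turn left 156°, forward 6.0 m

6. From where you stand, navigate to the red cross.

turn right 143°, forward 11.1 m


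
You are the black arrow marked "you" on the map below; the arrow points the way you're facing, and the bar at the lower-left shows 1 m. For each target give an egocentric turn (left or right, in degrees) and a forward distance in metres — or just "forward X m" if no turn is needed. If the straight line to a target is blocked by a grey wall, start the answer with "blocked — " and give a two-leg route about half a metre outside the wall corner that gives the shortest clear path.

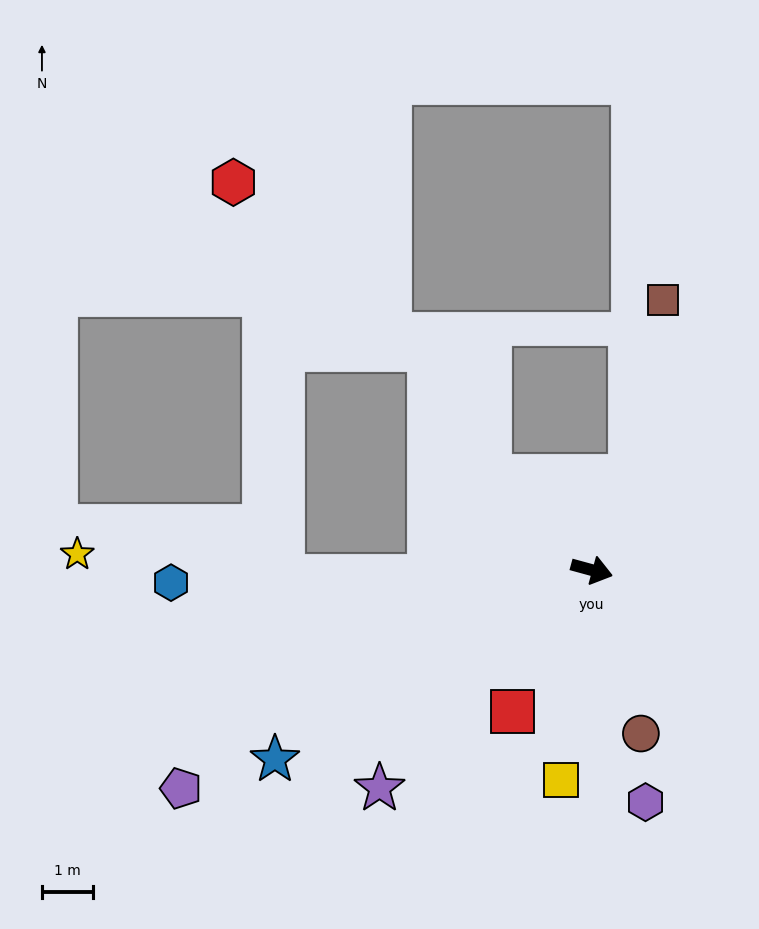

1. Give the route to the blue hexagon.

turn right 163°, forward 8.2 m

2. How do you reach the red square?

turn right 104°, forward 3.2 m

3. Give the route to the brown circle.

turn right 58°, forward 3.3 m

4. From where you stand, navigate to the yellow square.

turn right 83°, forward 4.1 m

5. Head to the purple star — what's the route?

turn right 119°, forward 5.9 m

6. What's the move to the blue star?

turn right 134°, forward 7.2 m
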